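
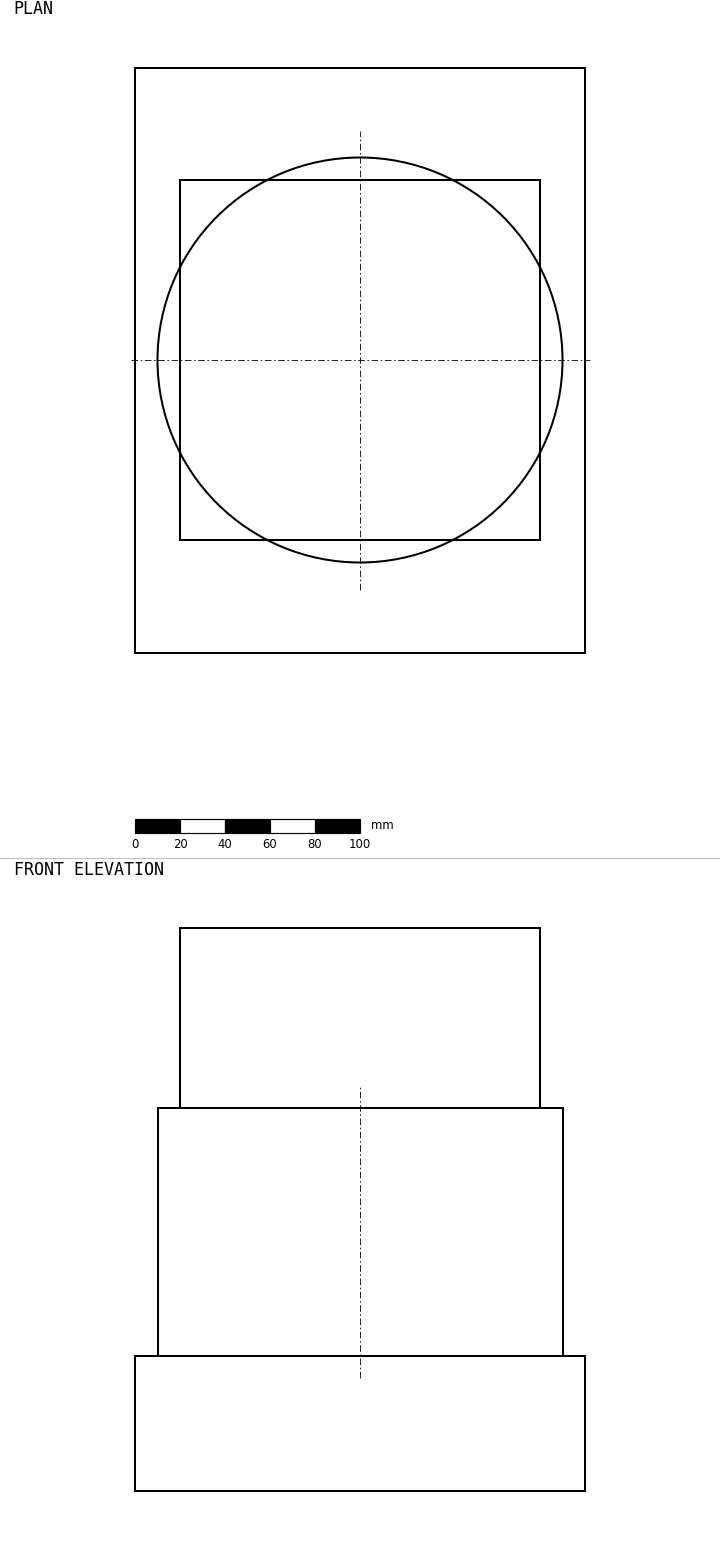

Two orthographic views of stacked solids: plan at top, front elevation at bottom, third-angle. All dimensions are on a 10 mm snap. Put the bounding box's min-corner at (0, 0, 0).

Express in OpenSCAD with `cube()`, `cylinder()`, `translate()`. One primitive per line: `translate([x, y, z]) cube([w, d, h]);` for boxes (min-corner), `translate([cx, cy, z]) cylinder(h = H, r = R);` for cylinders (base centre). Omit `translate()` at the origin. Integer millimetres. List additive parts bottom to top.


cube([200, 260, 60]);
translate([100, 130, 60]) cylinder(h = 110, r = 90);
translate([20, 50, 170]) cube([160, 160, 80]);


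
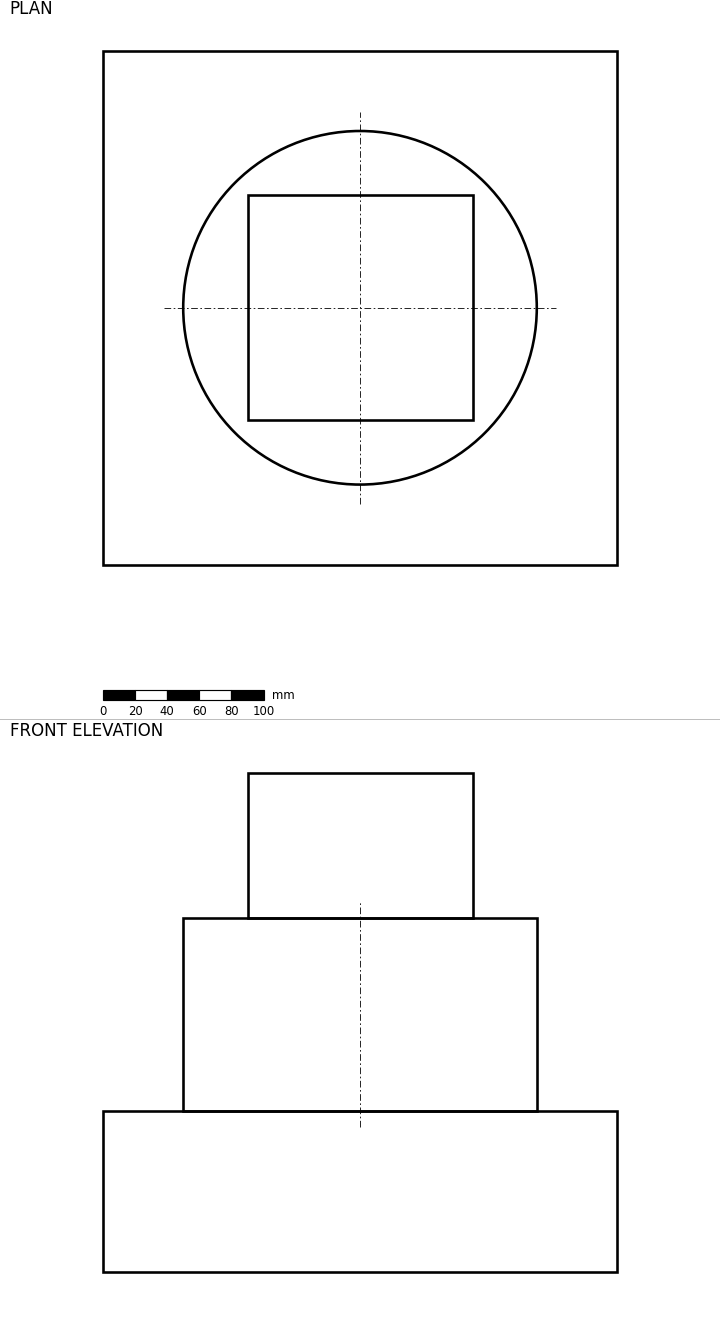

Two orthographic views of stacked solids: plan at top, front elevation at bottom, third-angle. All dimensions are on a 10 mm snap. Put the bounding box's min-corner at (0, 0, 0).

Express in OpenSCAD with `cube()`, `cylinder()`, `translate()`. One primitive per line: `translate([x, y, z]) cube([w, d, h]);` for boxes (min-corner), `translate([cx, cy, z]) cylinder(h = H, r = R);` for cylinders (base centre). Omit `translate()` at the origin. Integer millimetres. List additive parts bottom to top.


cube([320, 320, 100]);
translate([160, 160, 100]) cylinder(h = 120, r = 110);
translate([90, 90, 220]) cube([140, 140, 90]);


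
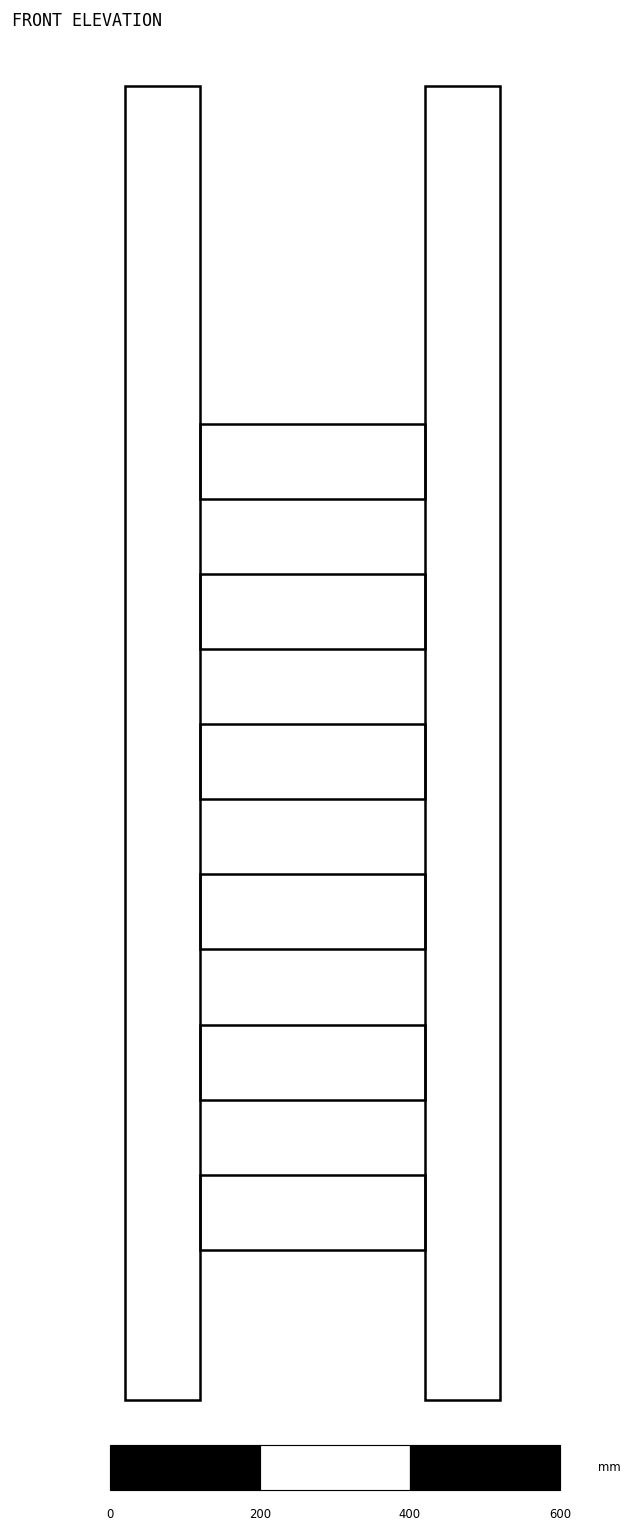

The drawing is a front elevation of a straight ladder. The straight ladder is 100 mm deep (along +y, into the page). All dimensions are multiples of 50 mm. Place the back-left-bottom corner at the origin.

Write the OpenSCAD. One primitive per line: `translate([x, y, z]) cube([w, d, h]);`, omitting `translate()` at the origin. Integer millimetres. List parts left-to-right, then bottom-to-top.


cube([100, 100, 1750]);
translate([100, 0, 200]) cube([300, 100, 100]);
translate([100, 0, 400]) cube([300, 100, 100]);
translate([100, 0, 600]) cube([300, 100, 100]);
translate([100, 0, 800]) cube([300, 100, 100]);
translate([100, 0, 1000]) cube([300, 100, 100]);
translate([100, 0, 1200]) cube([300, 100, 100]);
translate([400, 0, 0]) cube([100, 100, 1750]);


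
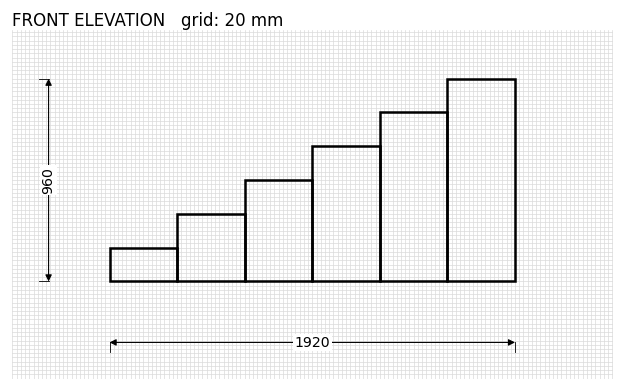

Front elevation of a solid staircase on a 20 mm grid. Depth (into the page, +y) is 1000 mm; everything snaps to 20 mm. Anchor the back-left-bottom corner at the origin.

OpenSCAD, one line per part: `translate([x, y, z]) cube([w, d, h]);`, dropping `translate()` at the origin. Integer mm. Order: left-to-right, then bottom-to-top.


cube([320, 1000, 160]);
translate([320, 0, 0]) cube([320, 1000, 320]);
translate([640, 0, 0]) cube([320, 1000, 480]);
translate([960, 0, 0]) cube([320, 1000, 640]);
translate([1280, 0, 0]) cube([320, 1000, 800]);
translate([1600, 0, 0]) cube([320, 1000, 960]);


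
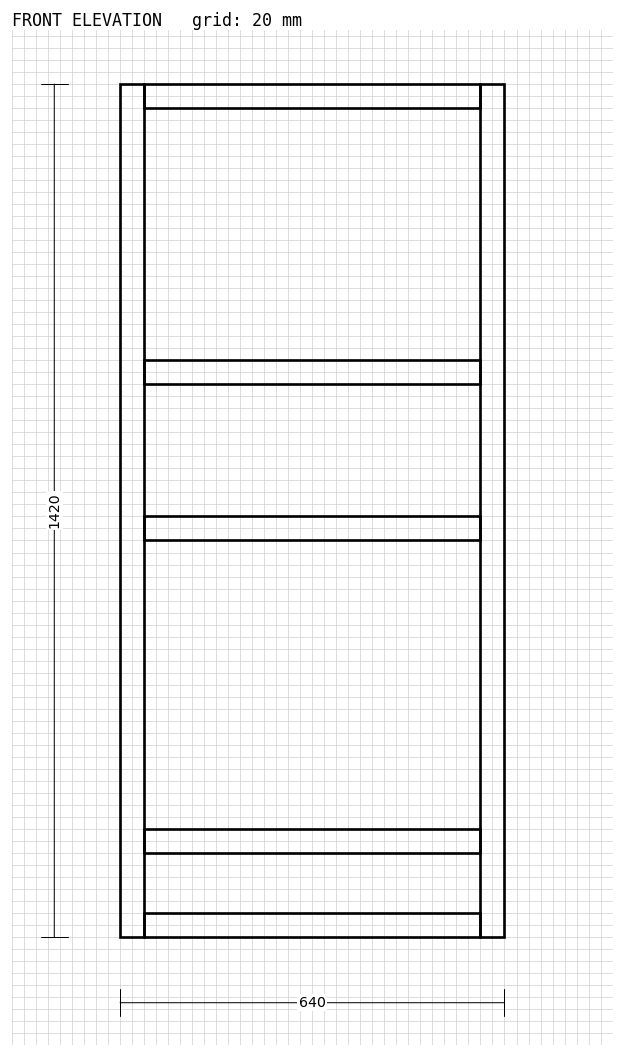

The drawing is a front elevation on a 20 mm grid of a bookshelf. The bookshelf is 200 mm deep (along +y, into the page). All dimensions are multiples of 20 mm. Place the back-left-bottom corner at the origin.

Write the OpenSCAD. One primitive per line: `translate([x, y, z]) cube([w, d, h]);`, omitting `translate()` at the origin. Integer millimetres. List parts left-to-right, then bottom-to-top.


cube([40, 200, 1420]);
translate([40, 0, 0]) cube([560, 200, 40]);
translate([40, 0, 140]) cube([560, 200, 40]);
translate([40, 0, 660]) cube([560, 200, 40]);
translate([40, 0, 920]) cube([560, 200, 40]);
translate([40, 0, 1380]) cube([560, 200, 40]);
translate([600, 0, 0]) cube([40, 200, 1420]);


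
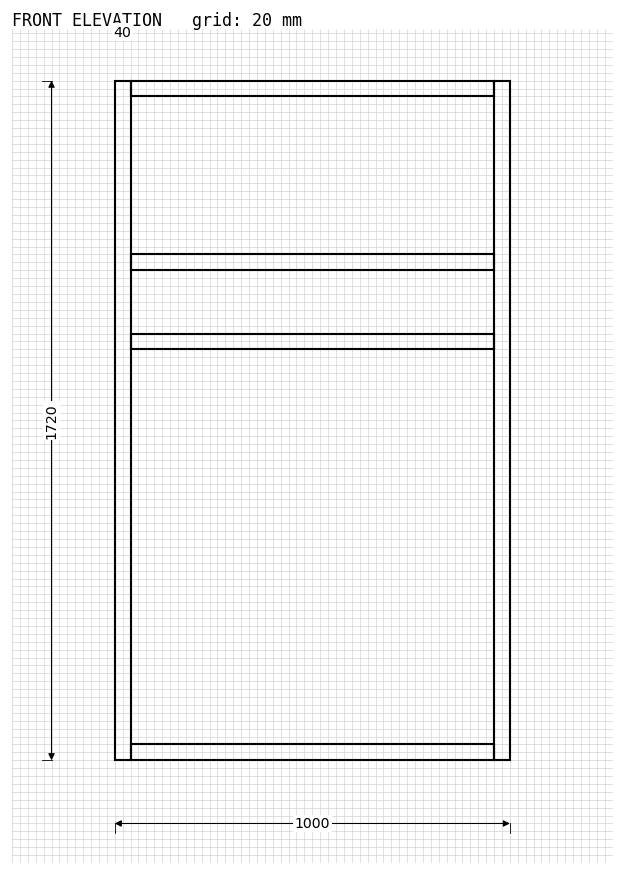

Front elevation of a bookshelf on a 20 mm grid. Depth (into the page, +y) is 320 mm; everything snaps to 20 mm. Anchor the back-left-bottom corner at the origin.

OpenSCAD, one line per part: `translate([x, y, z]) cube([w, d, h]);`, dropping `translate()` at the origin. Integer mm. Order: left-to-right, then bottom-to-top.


cube([40, 320, 1720]);
translate([40, 0, 0]) cube([920, 320, 40]);
translate([40, 0, 1040]) cube([920, 320, 40]);
translate([40, 0, 1240]) cube([920, 320, 40]);
translate([40, 0, 1680]) cube([920, 320, 40]);
translate([960, 0, 0]) cube([40, 320, 1720]);


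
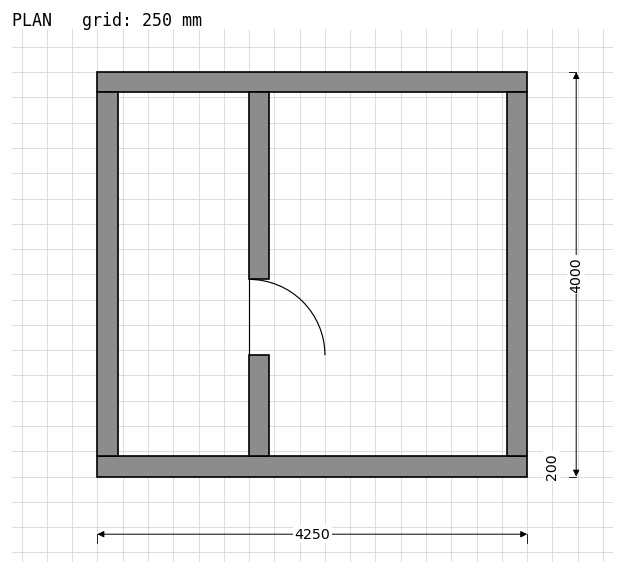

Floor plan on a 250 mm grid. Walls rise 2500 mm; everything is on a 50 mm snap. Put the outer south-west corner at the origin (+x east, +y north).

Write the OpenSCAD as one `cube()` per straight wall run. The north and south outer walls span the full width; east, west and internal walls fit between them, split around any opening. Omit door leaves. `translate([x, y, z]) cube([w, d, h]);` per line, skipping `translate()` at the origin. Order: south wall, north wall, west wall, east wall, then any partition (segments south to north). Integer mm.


cube([4250, 200, 2500]);
translate([0, 3800, 0]) cube([4250, 200, 2500]);
translate([0, 200, 0]) cube([200, 3600, 2500]);
translate([4050, 200, 0]) cube([200, 3600, 2500]);
translate([1500, 200, 0]) cube([200, 1000, 2500]);
translate([1500, 1950, 0]) cube([200, 1850, 2500]);


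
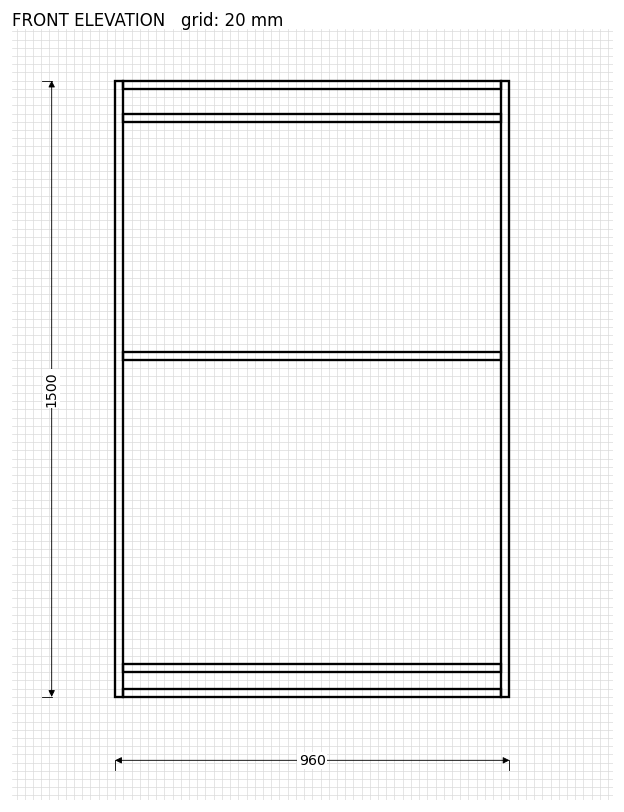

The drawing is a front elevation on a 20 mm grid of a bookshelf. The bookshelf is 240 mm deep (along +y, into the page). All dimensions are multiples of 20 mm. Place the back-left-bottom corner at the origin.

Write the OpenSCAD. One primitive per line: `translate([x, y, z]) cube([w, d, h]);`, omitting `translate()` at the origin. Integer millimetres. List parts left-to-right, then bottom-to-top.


cube([20, 240, 1500]);
translate([20, 0, 0]) cube([920, 240, 20]);
translate([20, 0, 60]) cube([920, 240, 20]);
translate([20, 0, 820]) cube([920, 240, 20]);
translate([20, 0, 1400]) cube([920, 240, 20]);
translate([20, 0, 1480]) cube([920, 240, 20]);
translate([940, 0, 0]) cube([20, 240, 1500]);


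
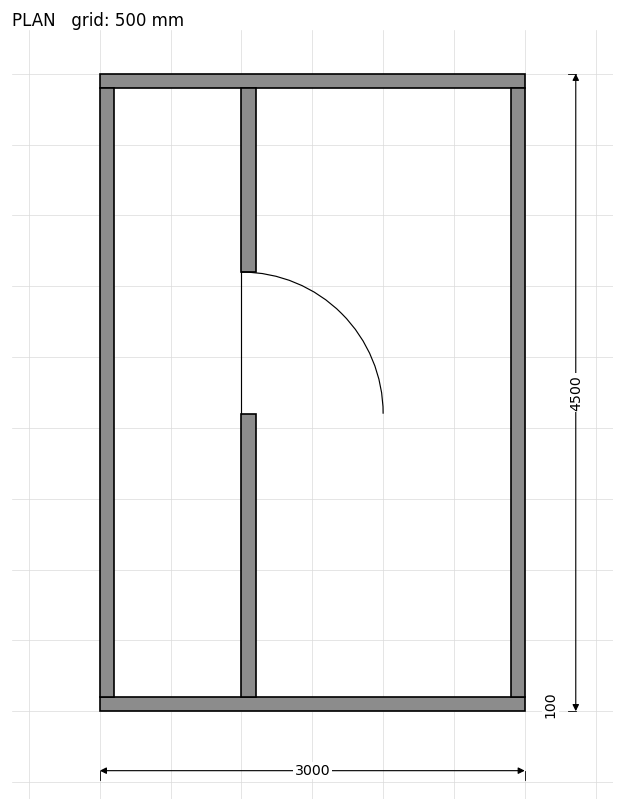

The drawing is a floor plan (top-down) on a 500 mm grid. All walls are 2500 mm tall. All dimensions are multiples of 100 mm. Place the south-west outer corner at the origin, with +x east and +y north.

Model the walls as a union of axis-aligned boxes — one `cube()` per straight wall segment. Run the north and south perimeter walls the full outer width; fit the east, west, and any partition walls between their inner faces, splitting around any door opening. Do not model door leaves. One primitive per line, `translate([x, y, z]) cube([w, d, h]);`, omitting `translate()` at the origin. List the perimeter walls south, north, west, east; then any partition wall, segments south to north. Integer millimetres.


cube([3000, 100, 2500]);
translate([0, 4400, 0]) cube([3000, 100, 2500]);
translate([0, 100, 0]) cube([100, 4300, 2500]);
translate([2900, 100, 0]) cube([100, 4300, 2500]);
translate([1000, 100, 0]) cube([100, 2000, 2500]);
translate([1000, 3100, 0]) cube([100, 1300, 2500]);


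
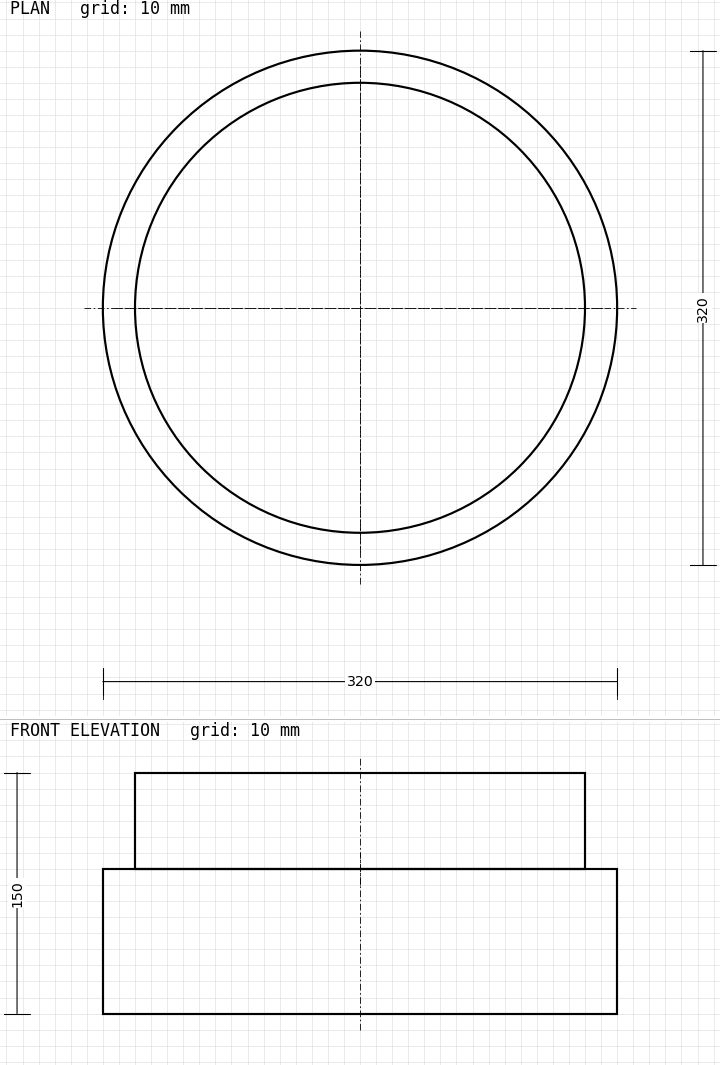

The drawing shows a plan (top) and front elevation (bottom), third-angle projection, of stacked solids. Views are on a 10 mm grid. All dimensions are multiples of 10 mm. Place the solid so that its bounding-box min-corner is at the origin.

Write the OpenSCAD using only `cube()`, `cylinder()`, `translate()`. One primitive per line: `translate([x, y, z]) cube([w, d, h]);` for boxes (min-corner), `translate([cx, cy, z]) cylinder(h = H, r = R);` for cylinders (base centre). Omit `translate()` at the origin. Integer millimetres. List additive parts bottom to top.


translate([160, 160, 0]) cylinder(h = 90, r = 160);
translate([160, 160, 90]) cylinder(h = 60, r = 140);


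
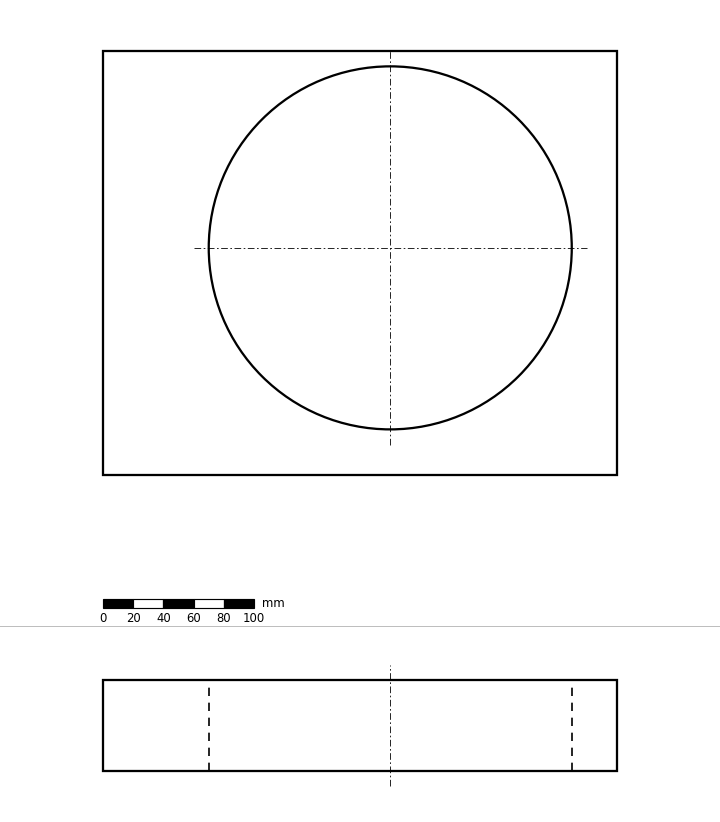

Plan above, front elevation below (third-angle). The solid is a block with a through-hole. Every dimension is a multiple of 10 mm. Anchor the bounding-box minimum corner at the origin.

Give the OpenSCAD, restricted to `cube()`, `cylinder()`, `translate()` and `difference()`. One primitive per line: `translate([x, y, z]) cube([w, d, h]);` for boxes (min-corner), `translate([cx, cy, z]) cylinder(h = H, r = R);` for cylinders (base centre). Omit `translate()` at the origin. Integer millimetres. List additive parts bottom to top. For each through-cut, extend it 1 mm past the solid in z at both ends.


difference() {
  cube([340, 280, 60]);
  translate([190, 150, -1]) cylinder(h = 62, r = 120);
}


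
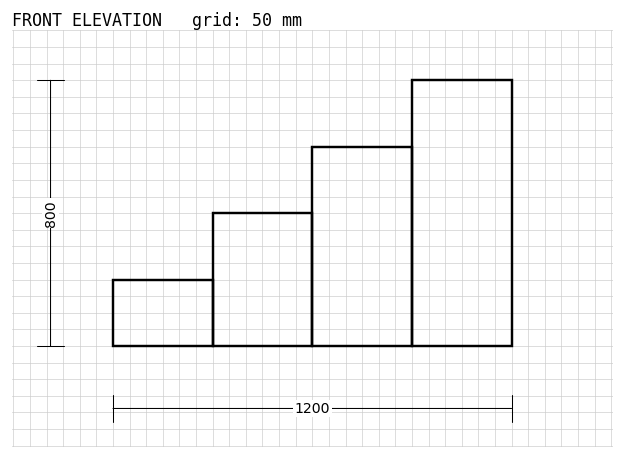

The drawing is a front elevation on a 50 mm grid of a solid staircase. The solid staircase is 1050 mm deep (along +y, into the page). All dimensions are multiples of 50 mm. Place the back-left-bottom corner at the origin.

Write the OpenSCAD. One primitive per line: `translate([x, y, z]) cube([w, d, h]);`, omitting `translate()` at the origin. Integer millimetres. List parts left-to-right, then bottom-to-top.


cube([300, 1050, 200]);
translate([300, 0, 0]) cube([300, 1050, 400]);
translate([600, 0, 0]) cube([300, 1050, 600]);
translate([900, 0, 0]) cube([300, 1050, 800]);


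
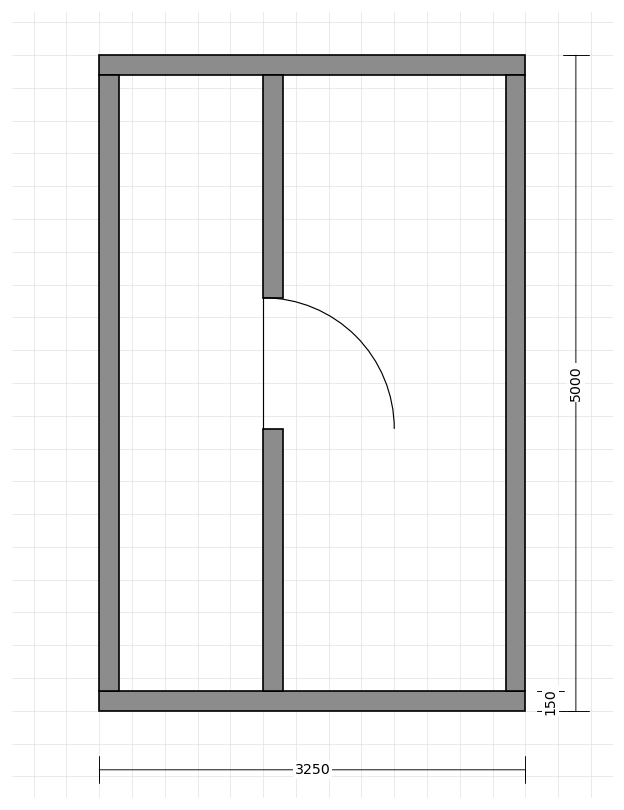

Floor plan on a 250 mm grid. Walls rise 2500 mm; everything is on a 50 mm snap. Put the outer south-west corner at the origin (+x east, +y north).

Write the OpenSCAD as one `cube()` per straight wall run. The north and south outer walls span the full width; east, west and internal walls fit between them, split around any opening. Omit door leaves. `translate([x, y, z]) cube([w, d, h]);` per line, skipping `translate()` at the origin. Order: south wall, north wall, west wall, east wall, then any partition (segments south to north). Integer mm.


cube([3250, 150, 2500]);
translate([0, 4850, 0]) cube([3250, 150, 2500]);
translate([0, 150, 0]) cube([150, 4700, 2500]);
translate([3100, 150, 0]) cube([150, 4700, 2500]);
translate([1250, 150, 0]) cube([150, 2000, 2500]);
translate([1250, 3150, 0]) cube([150, 1700, 2500]);


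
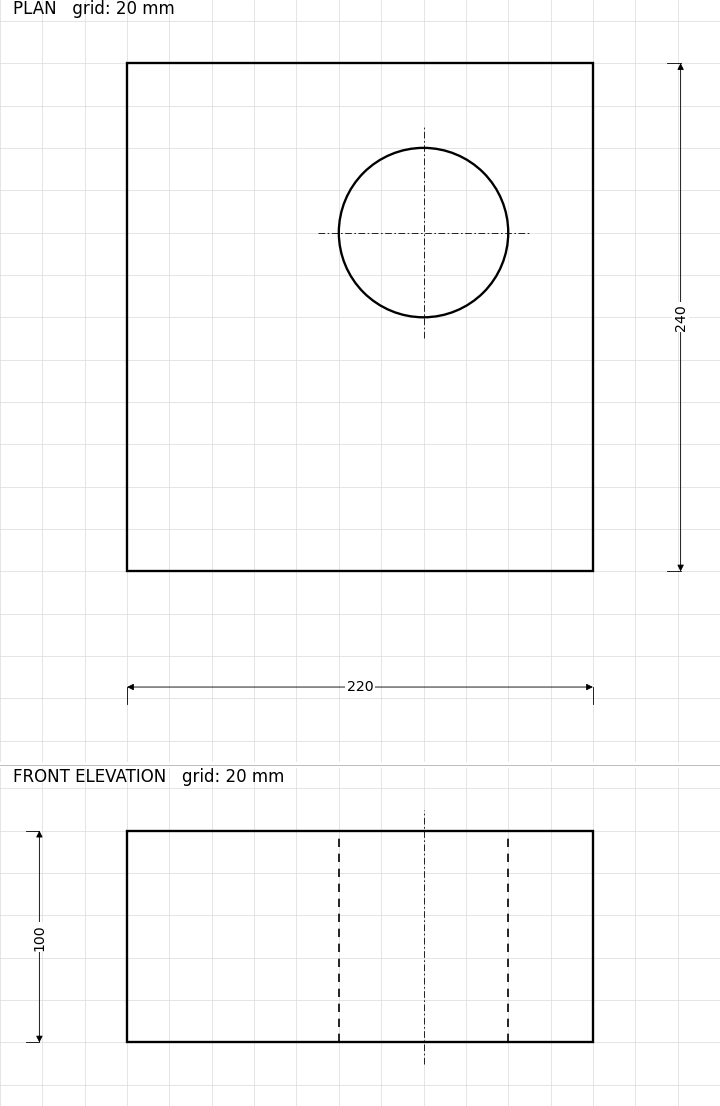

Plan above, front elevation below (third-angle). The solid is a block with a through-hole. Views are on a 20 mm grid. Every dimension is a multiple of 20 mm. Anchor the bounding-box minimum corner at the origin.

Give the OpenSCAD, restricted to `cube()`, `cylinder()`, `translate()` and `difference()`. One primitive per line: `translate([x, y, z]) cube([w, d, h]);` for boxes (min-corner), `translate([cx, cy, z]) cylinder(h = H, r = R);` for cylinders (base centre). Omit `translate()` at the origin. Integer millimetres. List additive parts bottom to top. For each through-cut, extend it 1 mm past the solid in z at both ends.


difference() {
  cube([220, 240, 100]);
  translate([140, 160, -1]) cylinder(h = 102, r = 40);
}


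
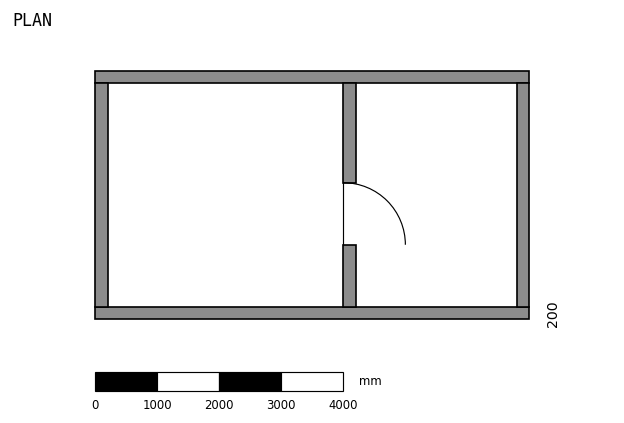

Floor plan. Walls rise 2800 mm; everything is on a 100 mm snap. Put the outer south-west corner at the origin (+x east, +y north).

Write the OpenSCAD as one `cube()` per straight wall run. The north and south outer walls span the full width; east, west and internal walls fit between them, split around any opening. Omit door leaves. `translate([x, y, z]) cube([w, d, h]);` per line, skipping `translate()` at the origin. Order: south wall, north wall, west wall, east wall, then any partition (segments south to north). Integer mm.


cube([7000, 200, 2800]);
translate([0, 3800, 0]) cube([7000, 200, 2800]);
translate([0, 200, 0]) cube([200, 3600, 2800]);
translate([6800, 200, 0]) cube([200, 3600, 2800]);
translate([4000, 200, 0]) cube([200, 1000, 2800]);
translate([4000, 2200, 0]) cube([200, 1600, 2800]);


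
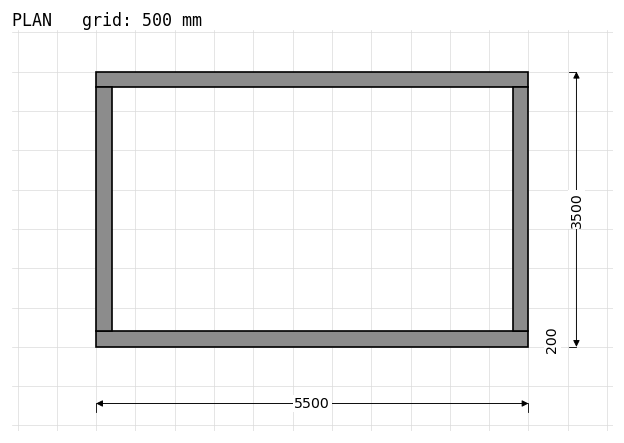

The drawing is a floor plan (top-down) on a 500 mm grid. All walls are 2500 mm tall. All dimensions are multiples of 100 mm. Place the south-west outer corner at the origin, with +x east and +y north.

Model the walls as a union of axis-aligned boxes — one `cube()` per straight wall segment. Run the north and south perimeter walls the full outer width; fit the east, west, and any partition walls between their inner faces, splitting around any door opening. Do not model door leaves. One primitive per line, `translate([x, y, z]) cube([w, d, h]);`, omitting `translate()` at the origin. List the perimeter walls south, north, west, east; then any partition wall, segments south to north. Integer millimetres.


cube([5500, 200, 2500]);
translate([0, 3300, 0]) cube([5500, 200, 2500]);
translate([0, 200, 0]) cube([200, 3100, 2500]);
translate([5300, 200, 0]) cube([200, 3100, 2500]);


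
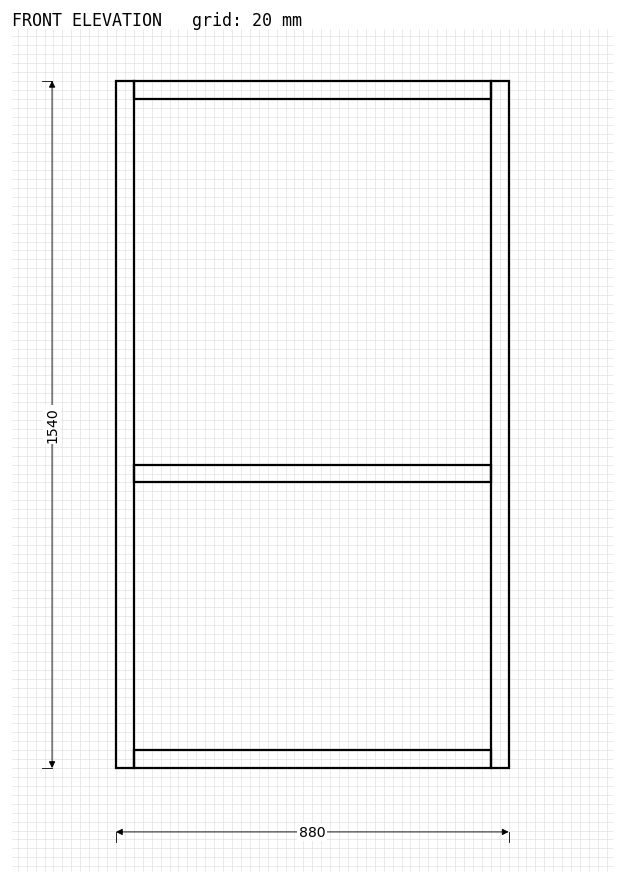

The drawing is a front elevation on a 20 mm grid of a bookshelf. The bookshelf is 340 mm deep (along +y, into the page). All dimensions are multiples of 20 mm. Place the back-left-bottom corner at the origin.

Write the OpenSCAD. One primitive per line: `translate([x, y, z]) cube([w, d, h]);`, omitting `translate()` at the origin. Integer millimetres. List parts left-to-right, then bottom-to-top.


cube([40, 340, 1540]);
translate([40, 0, 0]) cube([800, 340, 40]);
translate([40, 0, 640]) cube([800, 340, 40]);
translate([40, 0, 1500]) cube([800, 340, 40]);
translate([840, 0, 0]) cube([40, 340, 1540]);


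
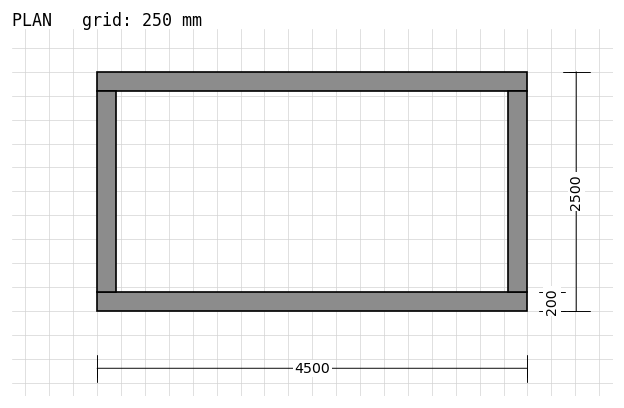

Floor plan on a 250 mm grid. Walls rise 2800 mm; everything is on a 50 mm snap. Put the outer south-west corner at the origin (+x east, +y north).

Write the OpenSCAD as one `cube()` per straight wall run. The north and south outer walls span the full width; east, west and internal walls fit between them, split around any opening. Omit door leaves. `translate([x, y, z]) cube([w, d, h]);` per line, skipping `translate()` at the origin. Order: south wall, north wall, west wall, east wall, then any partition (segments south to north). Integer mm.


cube([4500, 200, 2800]);
translate([0, 2300, 0]) cube([4500, 200, 2800]);
translate([0, 200, 0]) cube([200, 2100, 2800]);
translate([4300, 200, 0]) cube([200, 2100, 2800]);


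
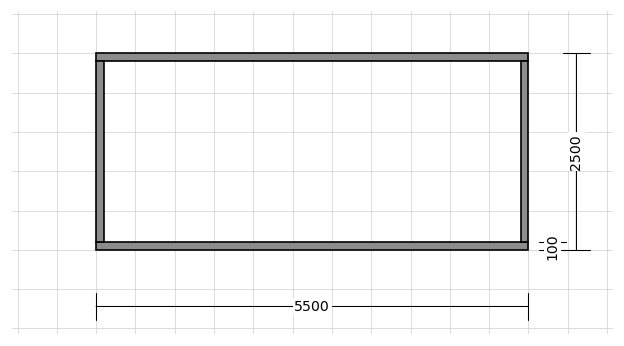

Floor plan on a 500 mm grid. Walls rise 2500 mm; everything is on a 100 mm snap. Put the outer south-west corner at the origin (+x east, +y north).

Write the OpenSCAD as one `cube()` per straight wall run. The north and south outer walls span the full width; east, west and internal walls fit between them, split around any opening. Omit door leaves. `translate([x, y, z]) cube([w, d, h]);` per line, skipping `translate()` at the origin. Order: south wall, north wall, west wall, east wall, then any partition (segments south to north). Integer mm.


cube([5500, 100, 2500]);
translate([0, 2400, 0]) cube([5500, 100, 2500]);
translate([0, 100, 0]) cube([100, 2300, 2500]);
translate([5400, 100, 0]) cube([100, 2300, 2500]);


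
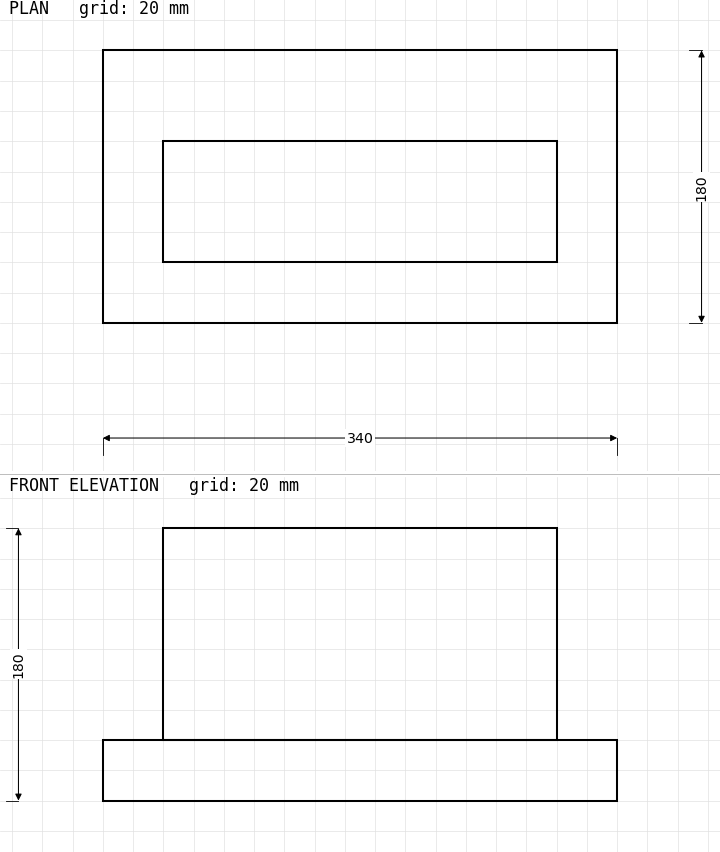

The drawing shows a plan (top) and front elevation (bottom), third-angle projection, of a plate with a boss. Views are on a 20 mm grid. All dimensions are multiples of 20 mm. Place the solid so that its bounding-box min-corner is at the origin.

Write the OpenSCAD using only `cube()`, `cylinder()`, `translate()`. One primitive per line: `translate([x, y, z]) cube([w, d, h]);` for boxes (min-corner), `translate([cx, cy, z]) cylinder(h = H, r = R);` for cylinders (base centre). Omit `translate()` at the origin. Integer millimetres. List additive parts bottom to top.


cube([340, 180, 40]);
translate([40, 40, 40]) cube([260, 80, 140]);


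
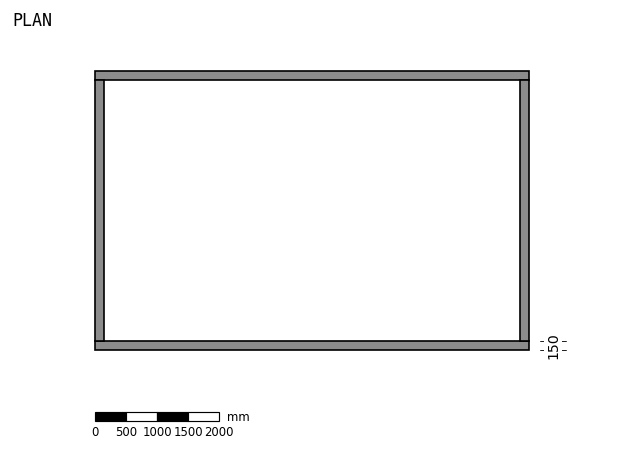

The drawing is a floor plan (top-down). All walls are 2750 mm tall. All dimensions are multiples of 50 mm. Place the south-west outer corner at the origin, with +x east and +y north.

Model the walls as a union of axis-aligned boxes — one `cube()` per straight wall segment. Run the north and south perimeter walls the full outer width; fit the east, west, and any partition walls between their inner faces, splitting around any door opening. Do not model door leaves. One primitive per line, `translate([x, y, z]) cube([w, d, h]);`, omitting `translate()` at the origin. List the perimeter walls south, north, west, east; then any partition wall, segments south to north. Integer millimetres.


cube([7000, 150, 2750]);
translate([0, 4350, 0]) cube([7000, 150, 2750]);
translate([0, 150, 0]) cube([150, 4200, 2750]);
translate([6850, 150, 0]) cube([150, 4200, 2750]);


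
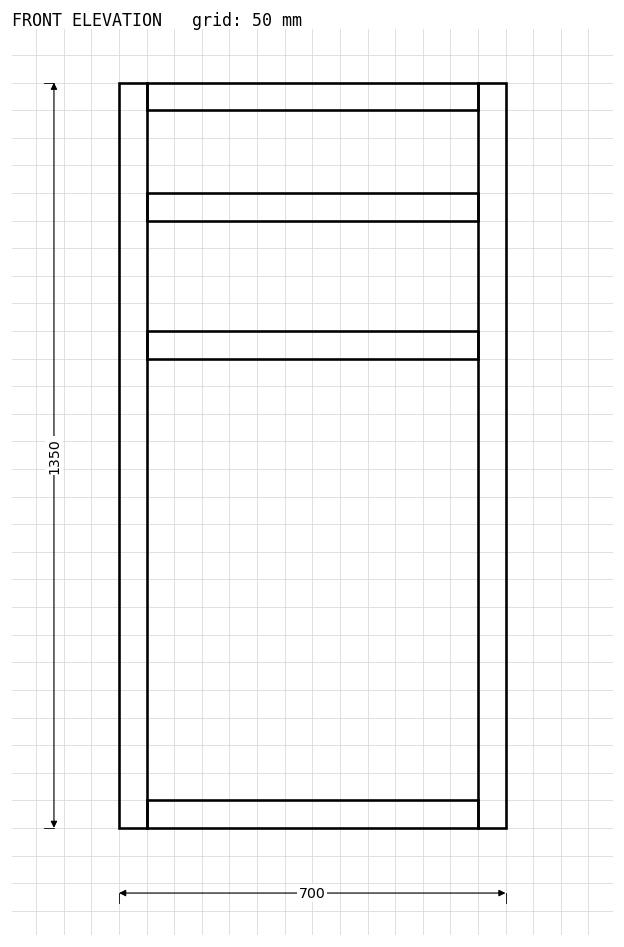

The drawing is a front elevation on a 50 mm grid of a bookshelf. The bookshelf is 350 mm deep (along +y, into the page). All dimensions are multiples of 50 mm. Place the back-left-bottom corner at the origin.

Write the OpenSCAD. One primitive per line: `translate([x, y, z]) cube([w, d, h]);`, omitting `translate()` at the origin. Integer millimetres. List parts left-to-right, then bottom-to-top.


cube([50, 350, 1350]);
translate([50, 0, 0]) cube([600, 350, 50]);
translate([50, 0, 850]) cube([600, 350, 50]);
translate([50, 0, 1100]) cube([600, 350, 50]);
translate([50, 0, 1300]) cube([600, 350, 50]);
translate([650, 0, 0]) cube([50, 350, 1350]);


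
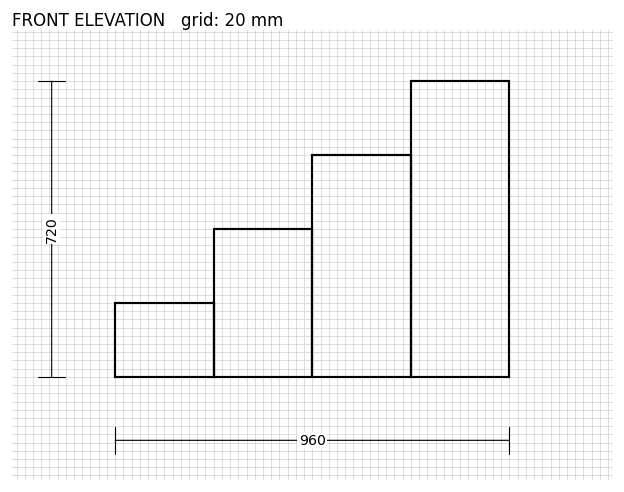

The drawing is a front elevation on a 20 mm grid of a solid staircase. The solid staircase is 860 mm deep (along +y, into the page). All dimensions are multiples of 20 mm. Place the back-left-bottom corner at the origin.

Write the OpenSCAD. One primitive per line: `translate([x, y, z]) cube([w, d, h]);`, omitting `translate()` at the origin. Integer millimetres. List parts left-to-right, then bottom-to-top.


cube([240, 860, 180]);
translate([240, 0, 0]) cube([240, 860, 360]);
translate([480, 0, 0]) cube([240, 860, 540]);
translate([720, 0, 0]) cube([240, 860, 720]);


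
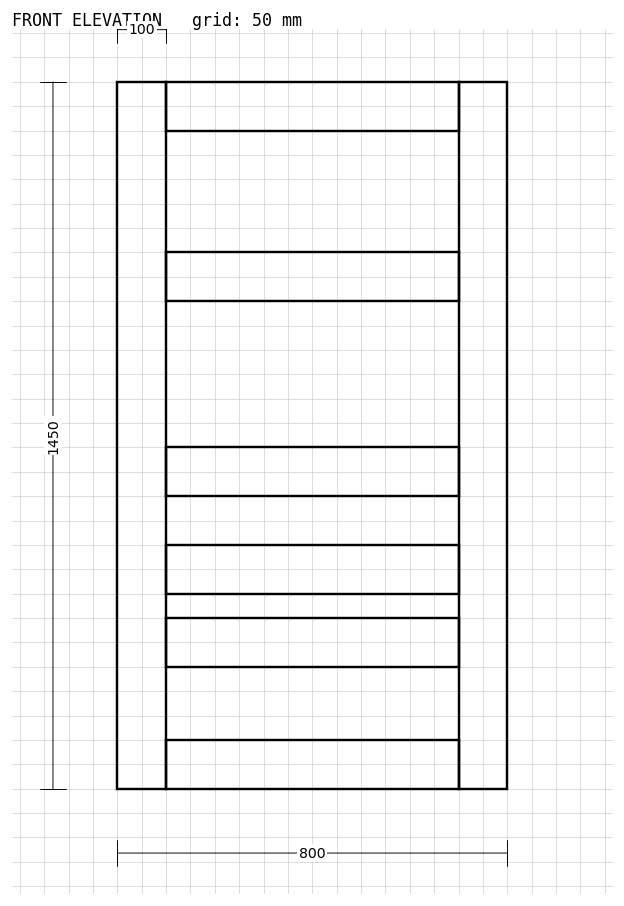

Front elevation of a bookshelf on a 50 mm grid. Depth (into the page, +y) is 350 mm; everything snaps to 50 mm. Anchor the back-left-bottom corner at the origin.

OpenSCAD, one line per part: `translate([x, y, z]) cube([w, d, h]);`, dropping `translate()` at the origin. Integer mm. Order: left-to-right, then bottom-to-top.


cube([100, 350, 1450]);
translate([100, 0, 0]) cube([600, 350, 100]);
translate([100, 0, 250]) cube([600, 350, 100]);
translate([100, 0, 400]) cube([600, 350, 100]);
translate([100, 0, 600]) cube([600, 350, 100]);
translate([100, 0, 1000]) cube([600, 350, 100]);
translate([100, 0, 1350]) cube([600, 350, 100]);
translate([700, 0, 0]) cube([100, 350, 1450]);


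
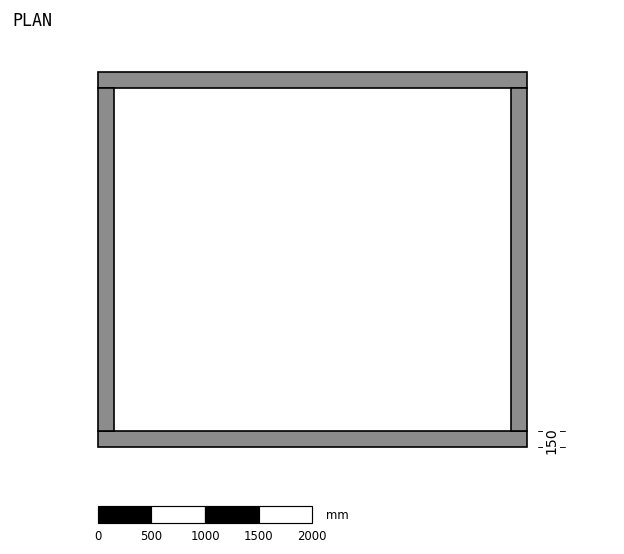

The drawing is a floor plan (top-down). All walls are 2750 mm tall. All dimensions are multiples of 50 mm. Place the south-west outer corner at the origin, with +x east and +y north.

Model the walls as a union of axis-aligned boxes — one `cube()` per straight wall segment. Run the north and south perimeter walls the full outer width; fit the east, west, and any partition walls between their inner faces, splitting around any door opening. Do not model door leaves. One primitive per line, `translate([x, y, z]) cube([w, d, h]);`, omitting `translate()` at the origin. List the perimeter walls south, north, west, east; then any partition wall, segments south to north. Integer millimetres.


cube([4000, 150, 2750]);
translate([0, 3350, 0]) cube([4000, 150, 2750]);
translate([0, 150, 0]) cube([150, 3200, 2750]);
translate([3850, 150, 0]) cube([150, 3200, 2750]);


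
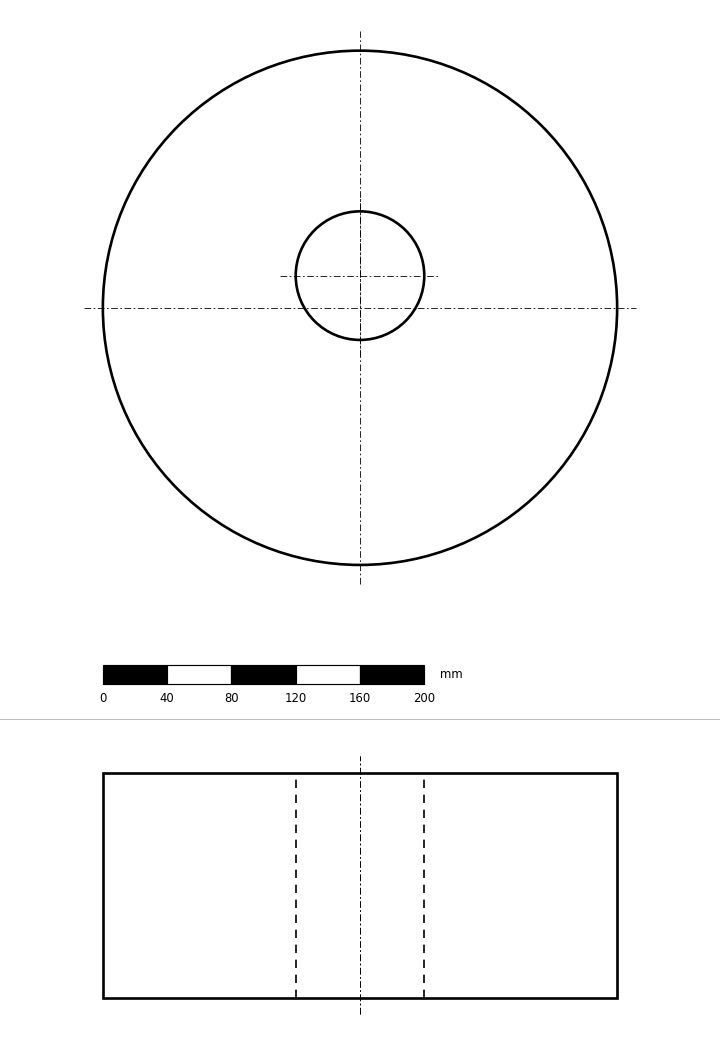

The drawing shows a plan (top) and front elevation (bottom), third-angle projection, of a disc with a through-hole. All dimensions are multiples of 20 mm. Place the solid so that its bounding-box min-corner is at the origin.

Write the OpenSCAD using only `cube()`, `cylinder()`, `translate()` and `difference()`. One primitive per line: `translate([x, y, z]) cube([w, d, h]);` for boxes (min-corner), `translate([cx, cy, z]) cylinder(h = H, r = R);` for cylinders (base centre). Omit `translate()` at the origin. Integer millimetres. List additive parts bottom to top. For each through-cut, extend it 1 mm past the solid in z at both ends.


difference() {
  translate([160, 160, 0]) cylinder(h = 140, r = 160);
  translate([160, 180, -1]) cylinder(h = 142, r = 40);
}


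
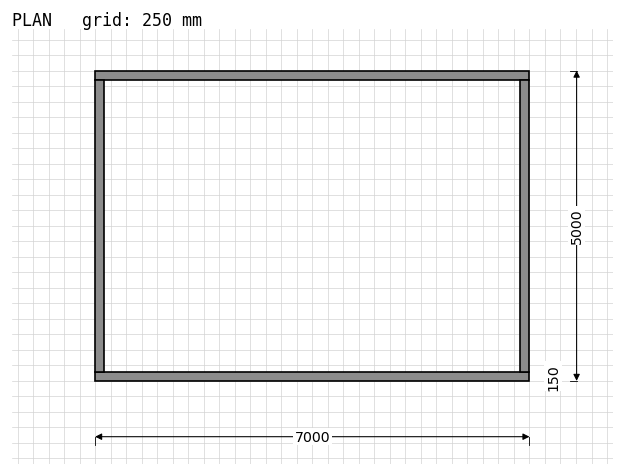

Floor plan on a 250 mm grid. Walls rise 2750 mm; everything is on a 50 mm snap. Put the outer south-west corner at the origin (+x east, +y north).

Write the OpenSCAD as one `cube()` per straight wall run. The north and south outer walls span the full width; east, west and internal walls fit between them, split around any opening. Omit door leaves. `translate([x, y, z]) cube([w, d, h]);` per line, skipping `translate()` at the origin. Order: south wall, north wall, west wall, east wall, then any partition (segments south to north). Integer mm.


cube([7000, 150, 2750]);
translate([0, 4850, 0]) cube([7000, 150, 2750]);
translate([0, 150, 0]) cube([150, 4700, 2750]);
translate([6850, 150, 0]) cube([150, 4700, 2750]);


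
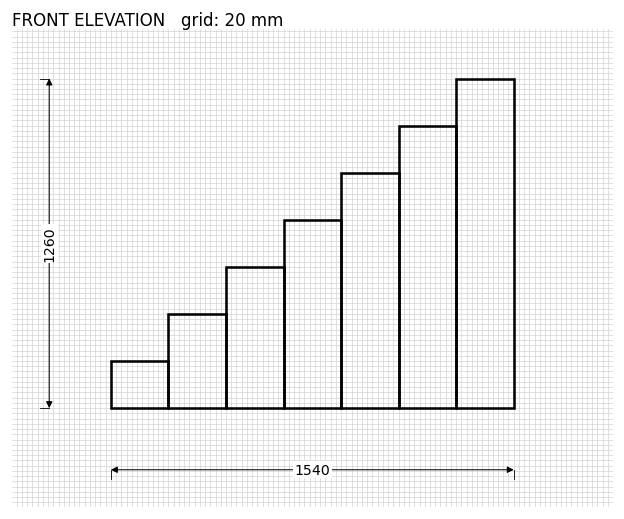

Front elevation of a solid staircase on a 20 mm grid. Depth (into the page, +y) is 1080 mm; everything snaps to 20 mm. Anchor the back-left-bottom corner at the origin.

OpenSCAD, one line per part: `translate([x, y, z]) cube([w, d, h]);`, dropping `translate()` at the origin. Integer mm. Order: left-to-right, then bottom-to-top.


cube([220, 1080, 180]);
translate([220, 0, 0]) cube([220, 1080, 360]);
translate([440, 0, 0]) cube([220, 1080, 540]);
translate([660, 0, 0]) cube([220, 1080, 720]);
translate([880, 0, 0]) cube([220, 1080, 900]);
translate([1100, 0, 0]) cube([220, 1080, 1080]);
translate([1320, 0, 0]) cube([220, 1080, 1260]);


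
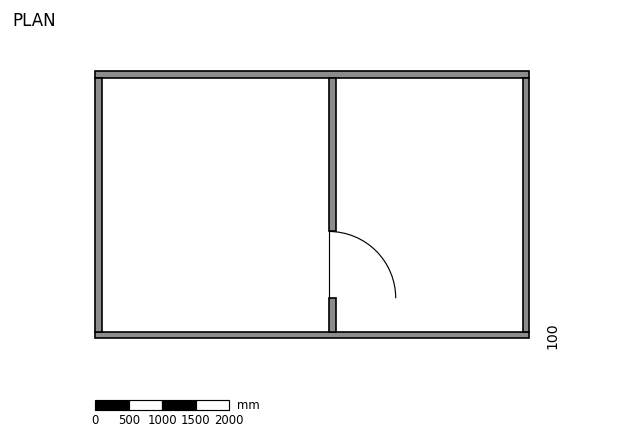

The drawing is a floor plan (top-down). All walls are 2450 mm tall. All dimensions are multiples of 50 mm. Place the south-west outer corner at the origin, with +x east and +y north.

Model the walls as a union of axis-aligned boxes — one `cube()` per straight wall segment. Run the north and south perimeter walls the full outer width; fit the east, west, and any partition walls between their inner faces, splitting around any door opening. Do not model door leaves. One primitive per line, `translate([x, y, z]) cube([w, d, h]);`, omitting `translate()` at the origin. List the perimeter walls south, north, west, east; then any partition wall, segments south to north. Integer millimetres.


cube([6500, 100, 2450]);
translate([0, 3900, 0]) cube([6500, 100, 2450]);
translate([0, 100, 0]) cube([100, 3800, 2450]);
translate([6400, 100, 0]) cube([100, 3800, 2450]);
translate([3500, 100, 0]) cube([100, 500, 2450]);
translate([3500, 1600, 0]) cube([100, 2300, 2450]);


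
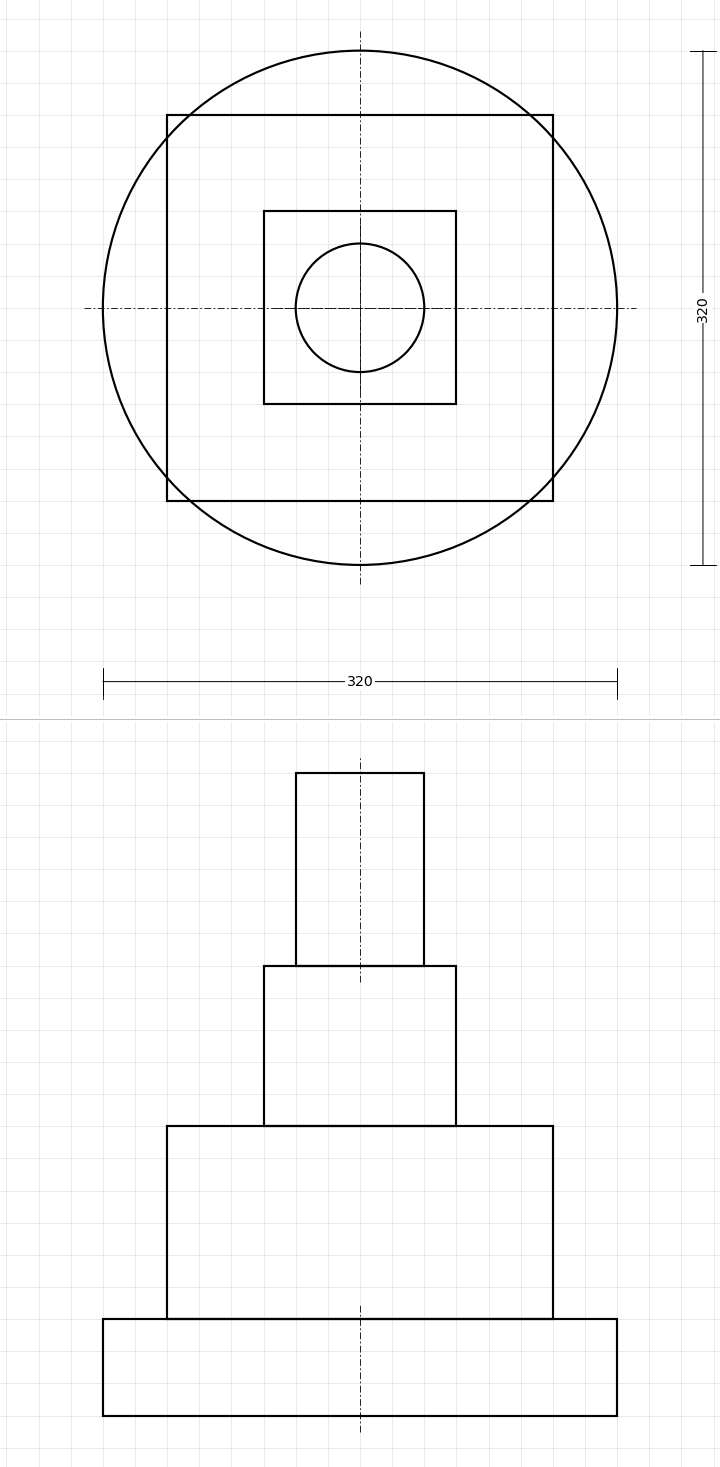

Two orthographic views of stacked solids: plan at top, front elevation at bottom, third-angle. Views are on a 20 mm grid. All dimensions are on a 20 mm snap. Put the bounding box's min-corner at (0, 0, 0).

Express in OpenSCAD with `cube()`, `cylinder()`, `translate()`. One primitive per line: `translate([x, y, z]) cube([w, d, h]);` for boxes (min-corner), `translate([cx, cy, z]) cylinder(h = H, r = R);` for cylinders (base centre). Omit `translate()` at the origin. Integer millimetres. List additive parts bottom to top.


translate([160, 160, 0]) cylinder(h = 60, r = 160);
translate([40, 40, 60]) cube([240, 240, 120]);
translate([100, 100, 180]) cube([120, 120, 100]);
translate([160, 160, 280]) cylinder(h = 120, r = 40);


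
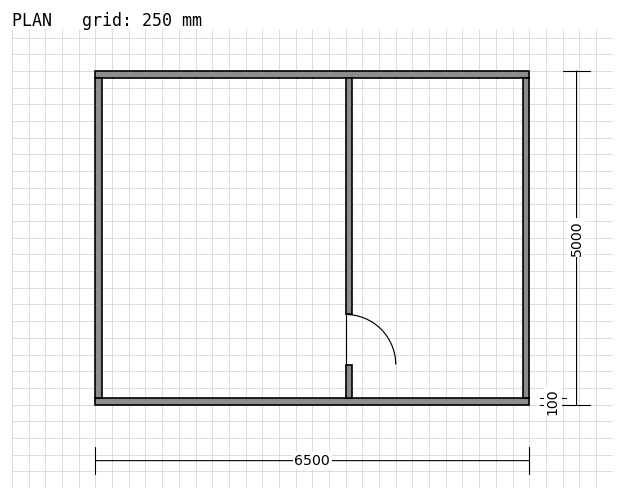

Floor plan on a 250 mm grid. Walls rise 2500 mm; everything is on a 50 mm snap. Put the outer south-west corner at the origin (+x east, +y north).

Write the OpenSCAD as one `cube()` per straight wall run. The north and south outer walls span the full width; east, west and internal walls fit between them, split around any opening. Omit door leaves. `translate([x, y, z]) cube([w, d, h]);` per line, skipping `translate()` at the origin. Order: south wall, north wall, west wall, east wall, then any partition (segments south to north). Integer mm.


cube([6500, 100, 2500]);
translate([0, 4900, 0]) cube([6500, 100, 2500]);
translate([0, 100, 0]) cube([100, 4800, 2500]);
translate([6400, 100, 0]) cube([100, 4800, 2500]);
translate([3750, 100, 0]) cube([100, 500, 2500]);
translate([3750, 1350, 0]) cube([100, 3550, 2500]);


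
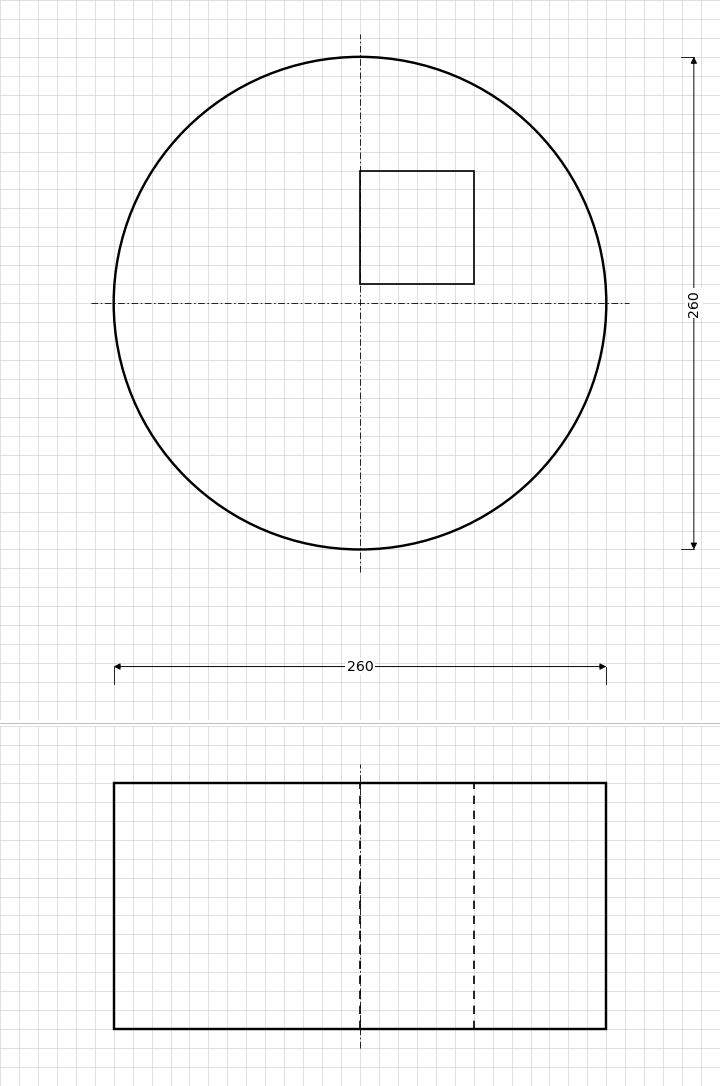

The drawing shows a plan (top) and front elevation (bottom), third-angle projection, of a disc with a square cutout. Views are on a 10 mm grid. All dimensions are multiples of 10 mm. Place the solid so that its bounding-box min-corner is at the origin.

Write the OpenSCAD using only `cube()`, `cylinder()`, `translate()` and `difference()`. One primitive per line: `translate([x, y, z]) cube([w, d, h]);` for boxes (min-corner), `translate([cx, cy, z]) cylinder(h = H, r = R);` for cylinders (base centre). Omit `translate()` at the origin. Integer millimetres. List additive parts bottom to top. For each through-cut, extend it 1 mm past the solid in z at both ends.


difference() {
  translate([130, 130, 0]) cylinder(h = 130, r = 130);
  translate([130, 140, -1]) cube([60, 60, 132]);
}


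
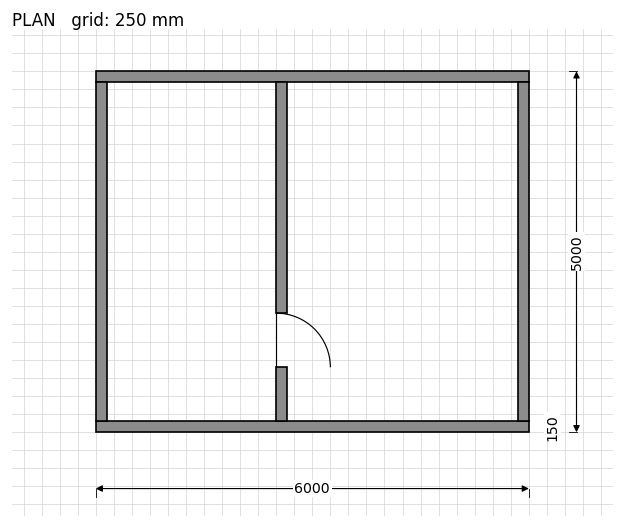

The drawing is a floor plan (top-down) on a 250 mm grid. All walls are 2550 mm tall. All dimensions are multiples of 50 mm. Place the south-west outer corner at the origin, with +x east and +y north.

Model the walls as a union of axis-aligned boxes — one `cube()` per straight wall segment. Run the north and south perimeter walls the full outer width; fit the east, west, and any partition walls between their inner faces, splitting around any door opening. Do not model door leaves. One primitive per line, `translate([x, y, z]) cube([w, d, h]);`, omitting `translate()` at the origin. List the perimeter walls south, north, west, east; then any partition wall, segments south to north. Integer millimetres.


cube([6000, 150, 2550]);
translate([0, 4850, 0]) cube([6000, 150, 2550]);
translate([0, 150, 0]) cube([150, 4700, 2550]);
translate([5850, 150, 0]) cube([150, 4700, 2550]);
translate([2500, 150, 0]) cube([150, 750, 2550]);
translate([2500, 1650, 0]) cube([150, 3200, 2550]);


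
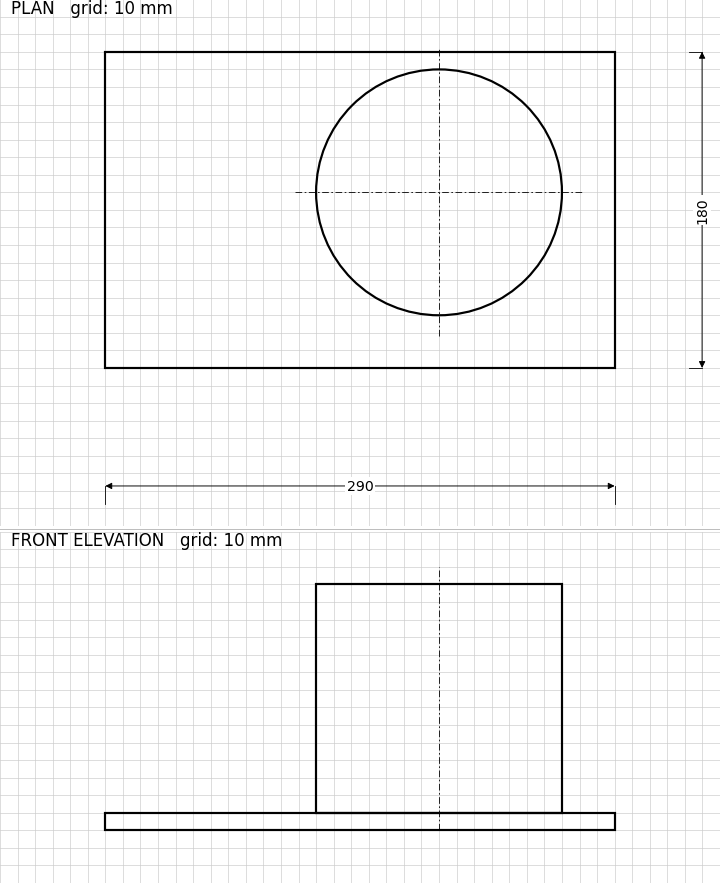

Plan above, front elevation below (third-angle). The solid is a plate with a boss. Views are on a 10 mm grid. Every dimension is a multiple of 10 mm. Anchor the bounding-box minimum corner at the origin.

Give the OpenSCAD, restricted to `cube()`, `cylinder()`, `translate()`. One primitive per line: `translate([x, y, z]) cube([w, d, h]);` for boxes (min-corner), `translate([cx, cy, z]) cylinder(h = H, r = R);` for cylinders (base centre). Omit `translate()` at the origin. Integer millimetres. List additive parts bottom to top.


cube([290, 180, 10]);
translate([190, 100, 10]) cylinder(h = 130, r = 70);


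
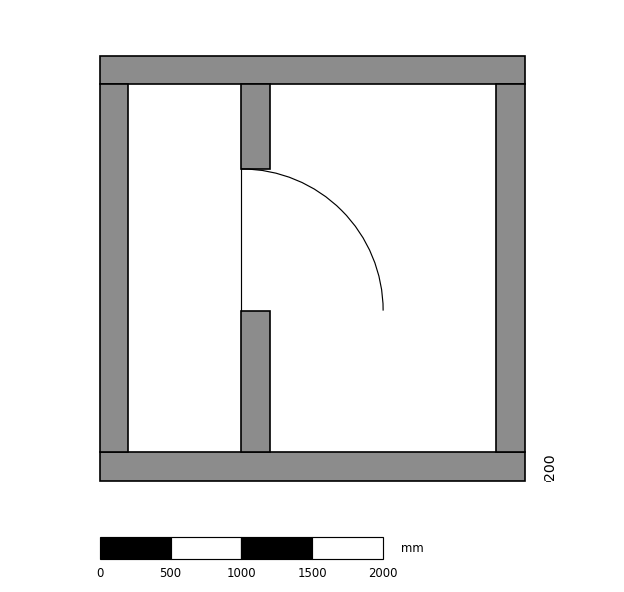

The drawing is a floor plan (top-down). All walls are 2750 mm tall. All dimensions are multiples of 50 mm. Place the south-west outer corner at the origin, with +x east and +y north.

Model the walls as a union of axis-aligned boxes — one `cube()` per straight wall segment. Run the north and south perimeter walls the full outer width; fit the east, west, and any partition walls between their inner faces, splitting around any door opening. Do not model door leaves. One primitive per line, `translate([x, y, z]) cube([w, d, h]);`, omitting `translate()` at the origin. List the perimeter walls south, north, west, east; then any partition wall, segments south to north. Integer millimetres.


cube([3000, 200, 2750]);
translate([0, 2800, 0]) cube([3000, 200, 2750]);
translate([0, 200, 0]) cube([200, 2600, 2750]);
translate([2800, 200, 0]) cube([200, 2600, 2750]);
translate([1000, 200, 0]) cube([200, 1000, 2750]);
translate([1000, 2200, 0]) cube([200, 600, 2750]);


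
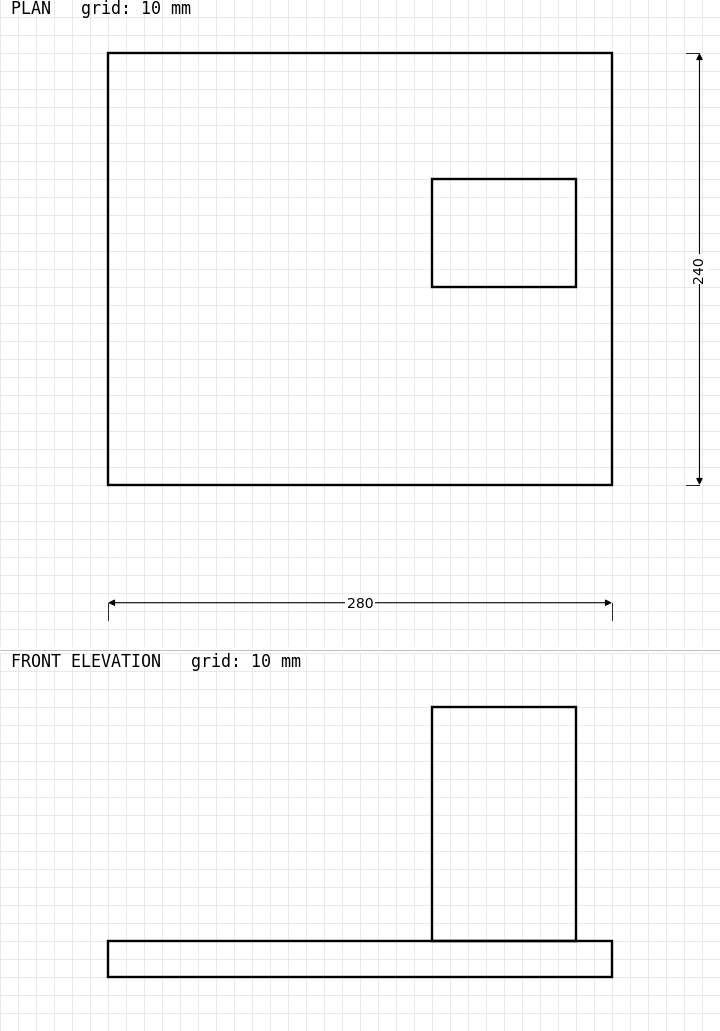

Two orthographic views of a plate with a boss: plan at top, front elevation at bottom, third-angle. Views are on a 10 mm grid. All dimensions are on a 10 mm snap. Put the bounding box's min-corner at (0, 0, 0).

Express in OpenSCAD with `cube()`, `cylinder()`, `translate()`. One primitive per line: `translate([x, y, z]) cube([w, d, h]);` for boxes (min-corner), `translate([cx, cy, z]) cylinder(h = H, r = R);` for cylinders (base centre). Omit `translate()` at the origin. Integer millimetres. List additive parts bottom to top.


cube([280, 240, 20]);
translate([180, 110, 20]) cube([80, 60, 130]);


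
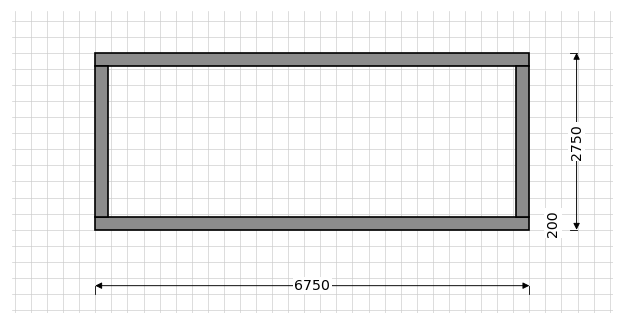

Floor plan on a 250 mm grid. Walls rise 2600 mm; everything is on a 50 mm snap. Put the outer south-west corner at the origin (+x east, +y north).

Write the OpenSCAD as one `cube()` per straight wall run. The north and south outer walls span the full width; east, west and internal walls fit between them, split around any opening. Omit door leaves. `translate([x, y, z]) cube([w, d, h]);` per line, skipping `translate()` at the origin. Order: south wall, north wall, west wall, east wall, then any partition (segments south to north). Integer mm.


cube([6750, 200, 2600]);
translate([0, 2550, 0]) cube([6750, 200, 2600]);
translate([0, 200, 0]) cube([200, 2350, 2600]);
translate([6550, 200, 0]) cube([200, 2350, 2600]);


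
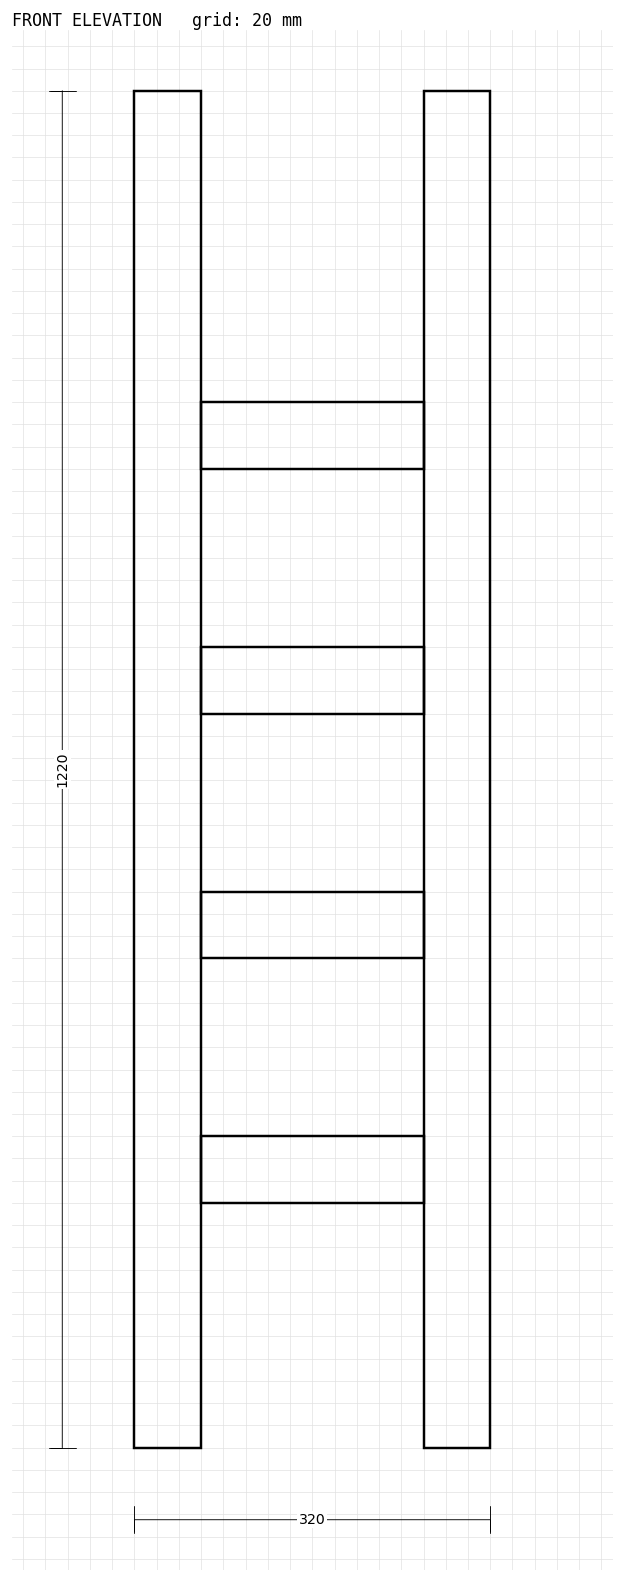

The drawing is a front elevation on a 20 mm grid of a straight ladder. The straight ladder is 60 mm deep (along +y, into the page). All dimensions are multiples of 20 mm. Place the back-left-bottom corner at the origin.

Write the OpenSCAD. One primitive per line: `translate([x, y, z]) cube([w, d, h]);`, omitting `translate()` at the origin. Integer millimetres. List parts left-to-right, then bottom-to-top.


cube([60, 60, 1220]);
translate([60, 0, 220]) cube([200, 60, 60]);
translate([60, 0, 440]) cube([200, 60, 60]);
translate([60, 0, 660]) cube([200, 60, 60]);
translate([60, 0, 880]) cube([200, 60, 60]);
translate([260, 0, 0]) cube([60, 60, 1220]);


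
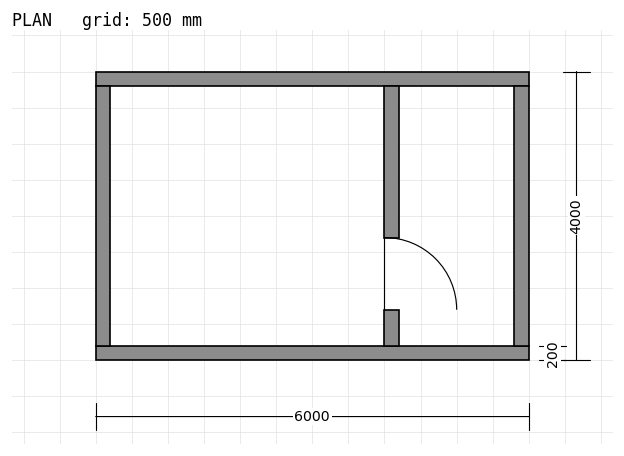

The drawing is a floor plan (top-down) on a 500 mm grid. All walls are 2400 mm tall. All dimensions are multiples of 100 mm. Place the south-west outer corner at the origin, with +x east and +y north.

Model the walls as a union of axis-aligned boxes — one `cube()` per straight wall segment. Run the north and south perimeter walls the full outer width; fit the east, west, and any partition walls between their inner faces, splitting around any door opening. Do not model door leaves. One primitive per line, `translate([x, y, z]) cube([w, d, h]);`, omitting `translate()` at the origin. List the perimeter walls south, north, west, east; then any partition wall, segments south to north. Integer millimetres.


cube([6000, 200, 2400]);
translate([0, 3800, 0]) cube([6000, 200, 2400]);
translate([0, 200, 0]) cube([200, 3600, 2400]);
translate([5800, 200, 0]) cube([200, 3600, 2400]);
translate([4000, 200, 0]) cube([200, 500, 2400]);
translate([4000, 1700, 0]) cube([200, 2100, 2400]);
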